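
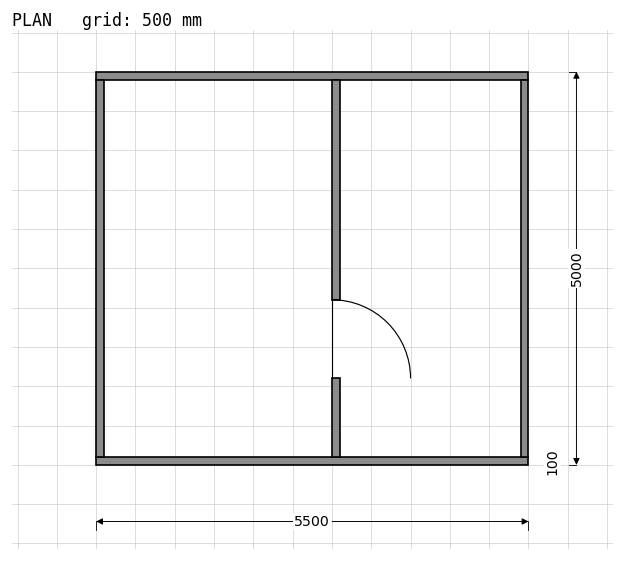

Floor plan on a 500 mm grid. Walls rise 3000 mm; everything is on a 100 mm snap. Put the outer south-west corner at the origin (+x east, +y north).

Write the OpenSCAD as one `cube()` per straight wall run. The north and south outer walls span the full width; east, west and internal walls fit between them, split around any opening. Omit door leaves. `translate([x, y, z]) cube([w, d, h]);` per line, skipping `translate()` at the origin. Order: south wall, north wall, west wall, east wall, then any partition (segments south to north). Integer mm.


cube([5500, 100, 3000]);
translate([0, 4900, 0]) cube([5500, 100, 3000]);
translate([0, 100, 0]) cube([100, 4800, 3000]);
translate([5400, 100, 0]) cube([100, 4800, 3000]);
translate([3000, 100, 0]) cube([100, 1000, 3000]);
translate([3000, 2100, 0]) cube([100, 2800, 3000]);


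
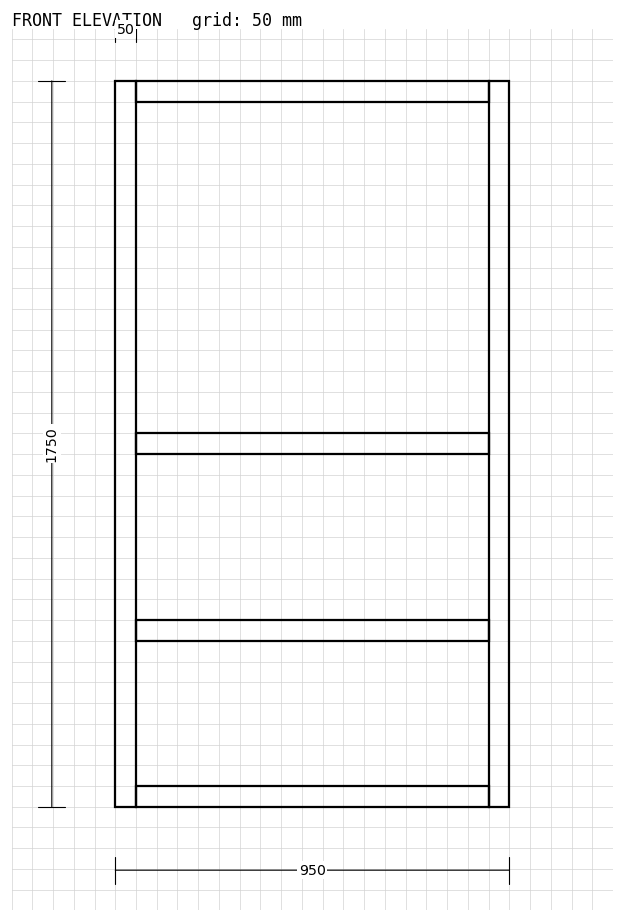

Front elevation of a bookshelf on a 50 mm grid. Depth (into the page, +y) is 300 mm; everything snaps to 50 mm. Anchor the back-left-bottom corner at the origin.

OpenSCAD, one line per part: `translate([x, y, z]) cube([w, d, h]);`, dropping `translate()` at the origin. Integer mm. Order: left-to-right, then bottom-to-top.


cube([50, 300, 1750]);
translate([50, 0, 0]) cube([850, 300, 50]);
translate([50, 0, 400]) cube([850, 300, 50]);
translate([50, 0, 850]) cube([850, 300, 50]);
translate([50, 0, 1700]) cube([850, 300, 50]);
translate([900, 0, 0]) cube([50, 300, 1750]);


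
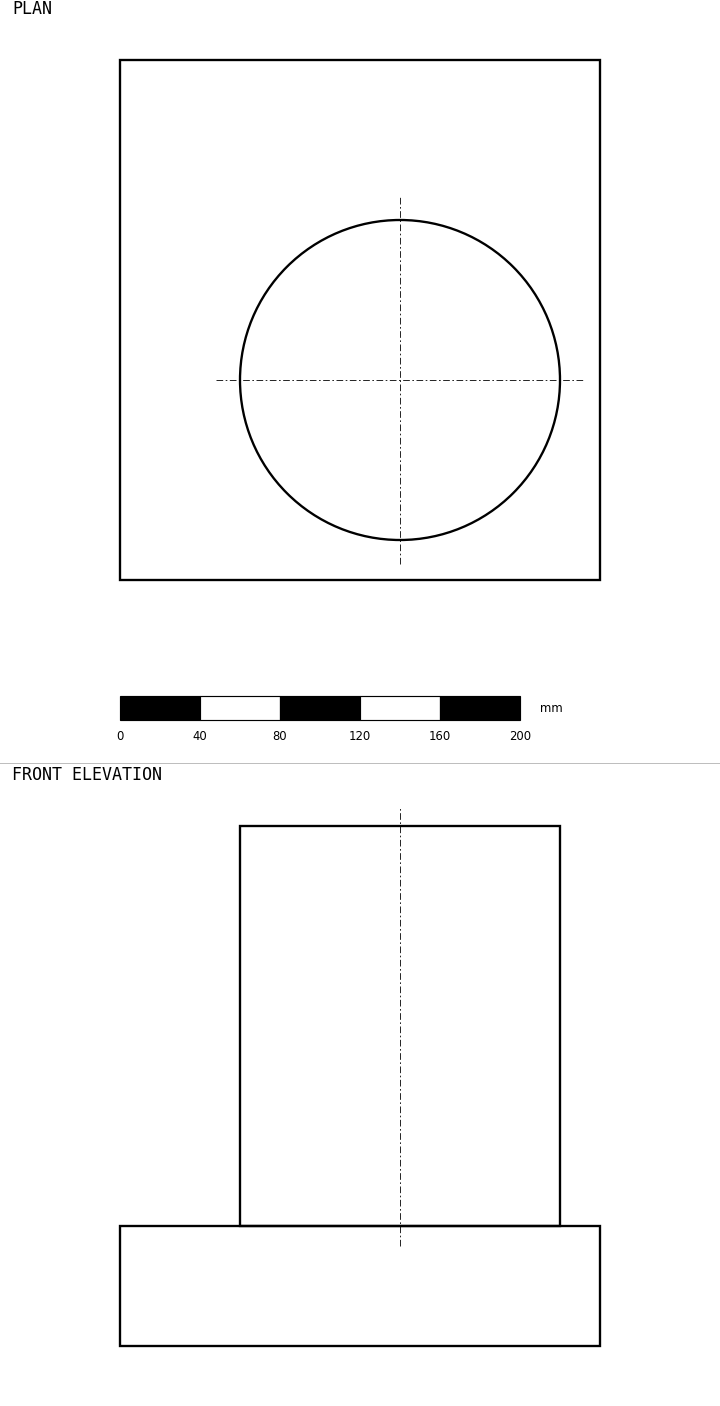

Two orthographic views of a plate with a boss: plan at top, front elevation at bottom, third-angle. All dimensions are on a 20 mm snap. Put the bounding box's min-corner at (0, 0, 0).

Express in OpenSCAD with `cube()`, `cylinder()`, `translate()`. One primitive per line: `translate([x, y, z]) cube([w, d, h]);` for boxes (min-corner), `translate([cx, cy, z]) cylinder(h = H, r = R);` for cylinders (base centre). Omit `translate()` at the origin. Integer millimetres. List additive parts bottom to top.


cube([240, 260, 60]);
translate([140, 100, 60]) cylinder(h = 200, r = 80);


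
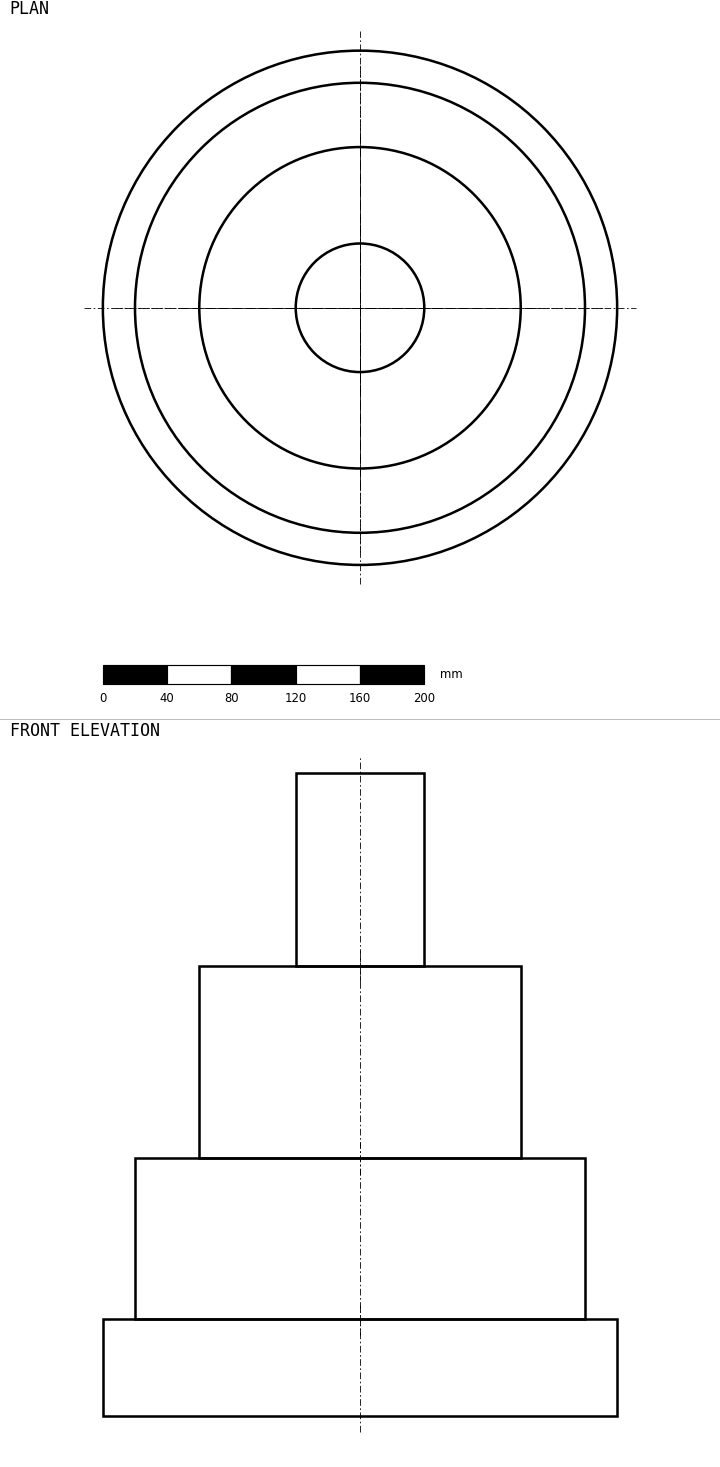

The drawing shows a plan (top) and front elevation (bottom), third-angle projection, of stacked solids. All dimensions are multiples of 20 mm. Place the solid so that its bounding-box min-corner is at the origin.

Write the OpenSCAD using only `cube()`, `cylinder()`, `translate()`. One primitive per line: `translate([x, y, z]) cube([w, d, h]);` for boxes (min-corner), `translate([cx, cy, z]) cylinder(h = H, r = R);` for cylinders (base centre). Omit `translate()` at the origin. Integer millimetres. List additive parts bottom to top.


translate([160, 160, 0]) cylinder(h = 60, r = 160);
translate([160, 160, 60]) cylinder(h = 100, r = 140);
translate([160, 160, 160]) cylinder(h = 120, r = 100);
translate([160, 160, 280]) cylinder(h = 120, r = 40);


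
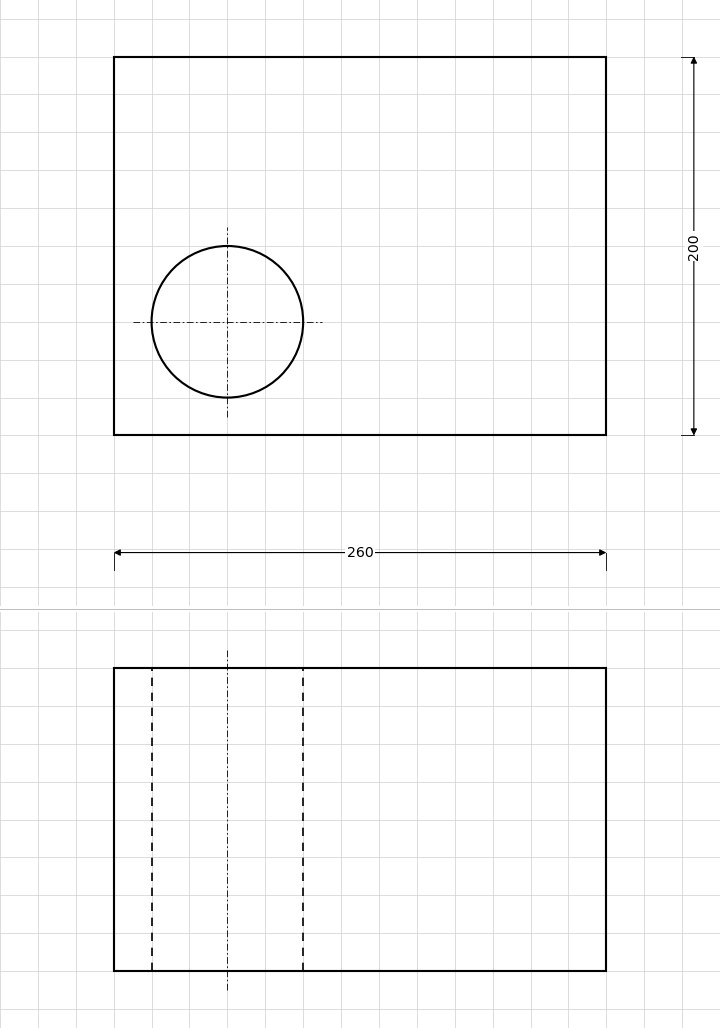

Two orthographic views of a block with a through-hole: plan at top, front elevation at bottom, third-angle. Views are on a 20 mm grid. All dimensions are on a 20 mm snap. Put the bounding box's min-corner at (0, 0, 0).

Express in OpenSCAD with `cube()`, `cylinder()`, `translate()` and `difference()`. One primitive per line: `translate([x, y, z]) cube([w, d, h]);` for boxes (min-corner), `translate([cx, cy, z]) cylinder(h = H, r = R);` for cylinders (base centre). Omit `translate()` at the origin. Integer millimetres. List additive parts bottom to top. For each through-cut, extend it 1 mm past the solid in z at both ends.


difference() {
  cube([260, 200, 160]);
  translate([60, 60, -1]) cylinder(h = 162, r = 40);
}


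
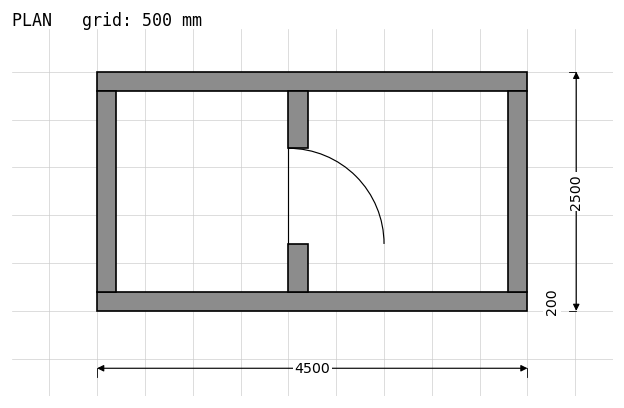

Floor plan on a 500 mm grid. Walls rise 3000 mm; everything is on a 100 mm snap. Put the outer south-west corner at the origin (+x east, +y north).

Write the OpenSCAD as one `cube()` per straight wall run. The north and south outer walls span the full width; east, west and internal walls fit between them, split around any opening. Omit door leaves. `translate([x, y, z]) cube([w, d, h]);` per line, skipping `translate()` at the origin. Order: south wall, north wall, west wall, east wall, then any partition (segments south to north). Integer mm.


cube([4500, 200, 3000]);
translate([0, 2300, 0]) cube([4500, 200, 3000]);
translate([0, 200, 0]) cube([200, 2100, 3000]);
translate([4300, 200, 0]) cube([200, 2100, 3000]);
translate([2000, 200, 0]) cube([200, 500, 3000]);
translate([2000, 1700, 0]) cube([200, 600, 3000]);


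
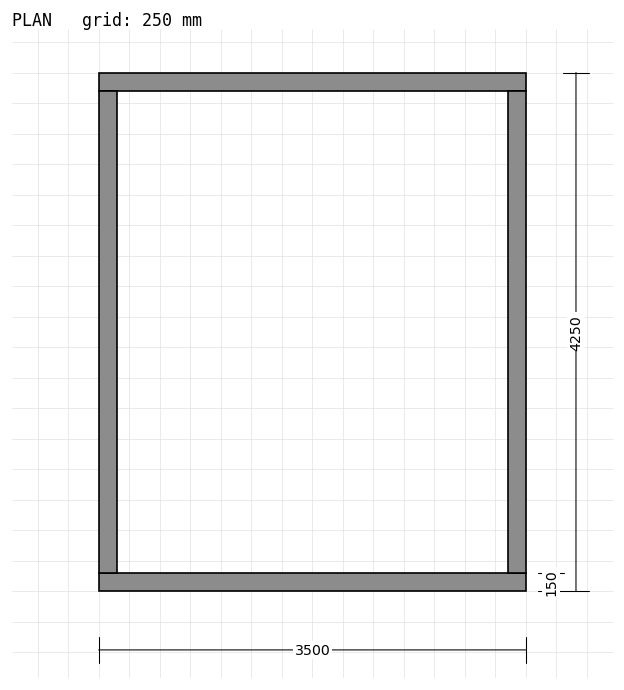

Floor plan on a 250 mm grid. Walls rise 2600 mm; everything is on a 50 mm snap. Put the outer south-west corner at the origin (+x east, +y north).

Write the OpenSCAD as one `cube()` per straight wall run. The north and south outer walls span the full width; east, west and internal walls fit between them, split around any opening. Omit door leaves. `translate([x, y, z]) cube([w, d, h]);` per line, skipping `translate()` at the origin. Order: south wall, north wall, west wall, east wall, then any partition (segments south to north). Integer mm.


cube([3500, 150, 2600]);
translate([0, 4100, 0]) cube([3500, 150, 2600]);
translate([0, 150, 0]) cube([150, 3950, 2600]);
translate([3350, 150, 0]) cube([150, 3950, 2600]);


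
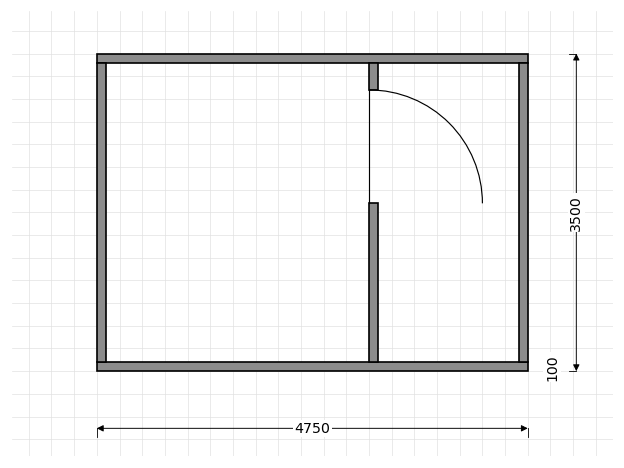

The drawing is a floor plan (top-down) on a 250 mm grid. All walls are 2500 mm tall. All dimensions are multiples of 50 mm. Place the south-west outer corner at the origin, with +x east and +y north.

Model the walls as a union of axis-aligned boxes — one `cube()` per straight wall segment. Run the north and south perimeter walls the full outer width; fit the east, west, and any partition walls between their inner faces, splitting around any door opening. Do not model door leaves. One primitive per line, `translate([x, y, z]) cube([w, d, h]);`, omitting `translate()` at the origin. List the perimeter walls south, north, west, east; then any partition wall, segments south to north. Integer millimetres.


cube([4750, 100, 2500]);
translate([0, 3400, 0]) cube([4750, 100, 2500]);
translate([0, 100, 0]) cube([100, 3300, 2500]);
translate([4650, 100, 0]) cube([100, 3300, 2500]);
translate([3000, 100, 0]) cube([100, 1750, 2500]);
translate([3000, 3100, 0]) cube([100, 300, 2500]);


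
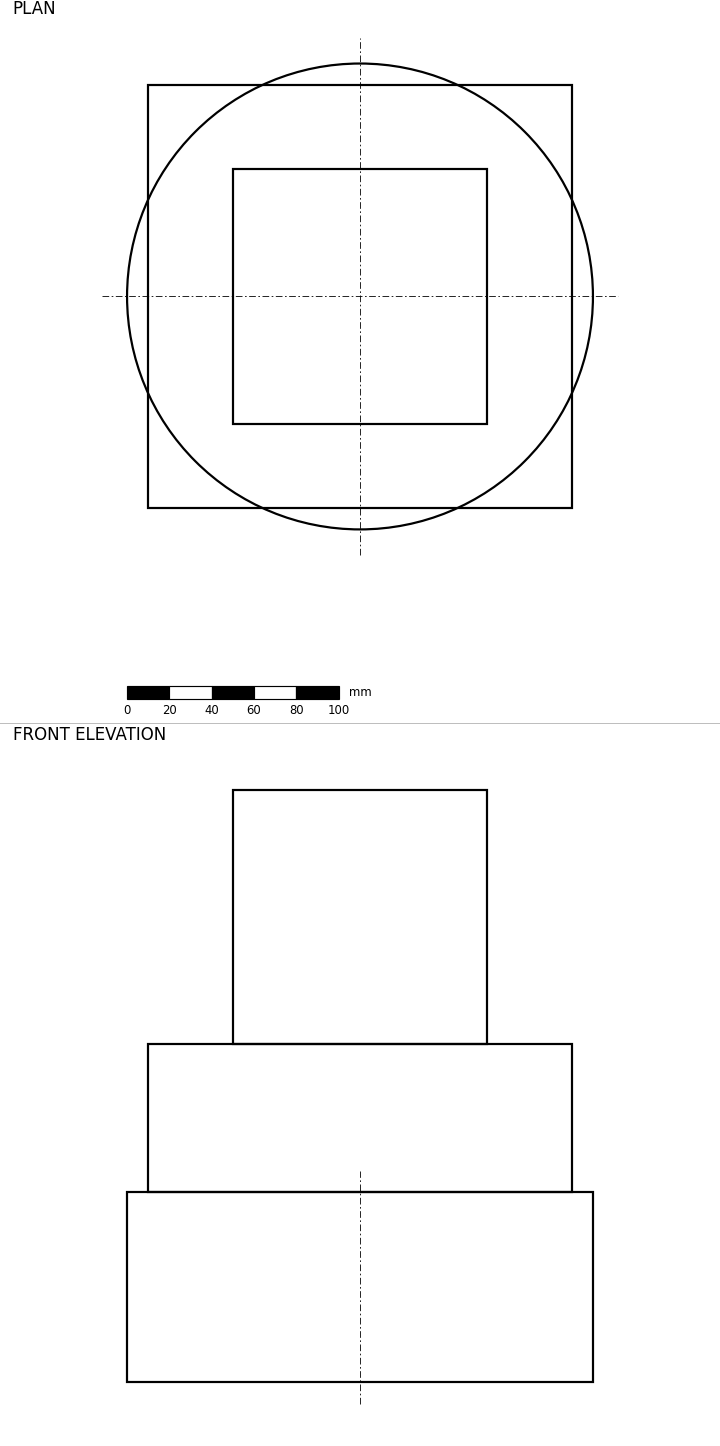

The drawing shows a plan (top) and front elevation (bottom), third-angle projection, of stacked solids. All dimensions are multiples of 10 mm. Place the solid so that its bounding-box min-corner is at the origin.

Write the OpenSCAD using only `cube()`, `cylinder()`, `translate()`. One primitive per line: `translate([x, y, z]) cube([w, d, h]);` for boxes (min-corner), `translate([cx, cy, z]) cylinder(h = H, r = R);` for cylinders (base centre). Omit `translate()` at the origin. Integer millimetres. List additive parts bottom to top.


translate([110, 110, 0]) cylinder(h = 90, r = 110);
translate([10, 10, 90]) cube([200, 200, 70]);
translate([50, 50, 160]) cube([120, 120, 120]);


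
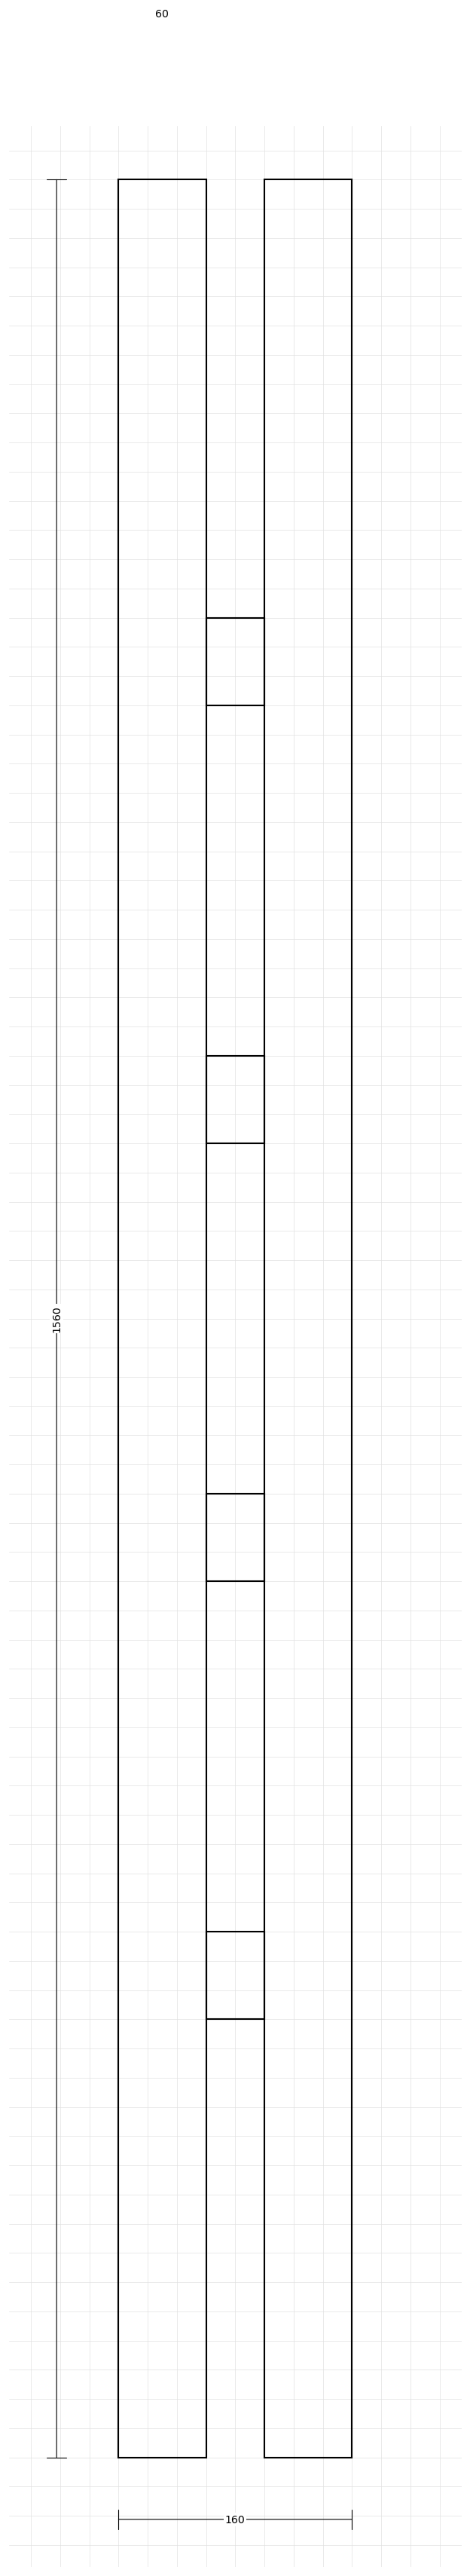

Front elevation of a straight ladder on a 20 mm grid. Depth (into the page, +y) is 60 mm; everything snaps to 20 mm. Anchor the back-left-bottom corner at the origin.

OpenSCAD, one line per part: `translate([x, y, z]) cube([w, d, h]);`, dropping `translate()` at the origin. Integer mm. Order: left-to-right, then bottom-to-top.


cube([60, 60, 1560]);
translate([60, 0, 300]) cube([40, 60, 60]);
translate([60, 0, 600]) cube([40, 60, 60]);
translate([60, 0, 900]) cube([40, 60, 60]);
translate([60, 0, 1200]) cube([40, 60, 60]);
translate([100, 0, 0]) cube([60, 60, 1560]);


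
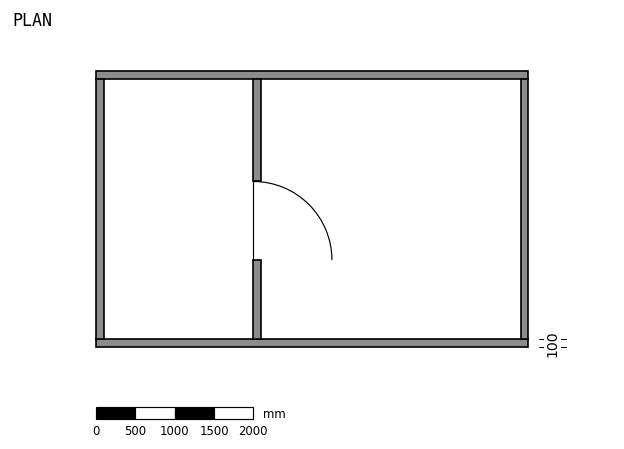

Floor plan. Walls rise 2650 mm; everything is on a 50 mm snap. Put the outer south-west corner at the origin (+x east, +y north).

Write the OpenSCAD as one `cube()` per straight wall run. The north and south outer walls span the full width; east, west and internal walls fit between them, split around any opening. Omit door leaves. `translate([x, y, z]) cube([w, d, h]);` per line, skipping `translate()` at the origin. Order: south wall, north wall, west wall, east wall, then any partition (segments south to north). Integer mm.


cube([5500, 100, 2650]);
translate([0, 3400, 0]) cube([5500, 100, 2650]);
translate([0, 100, 0]) cube([100, 3300, 2650]);
translate([5400, 100, 0]) cube([100, 3300, 2650]);
translate([2000, 100, 0]) cube([100, 1000, 2650]);
translate([2000, 2100, 0]) cube([100, 1300, 2650]);


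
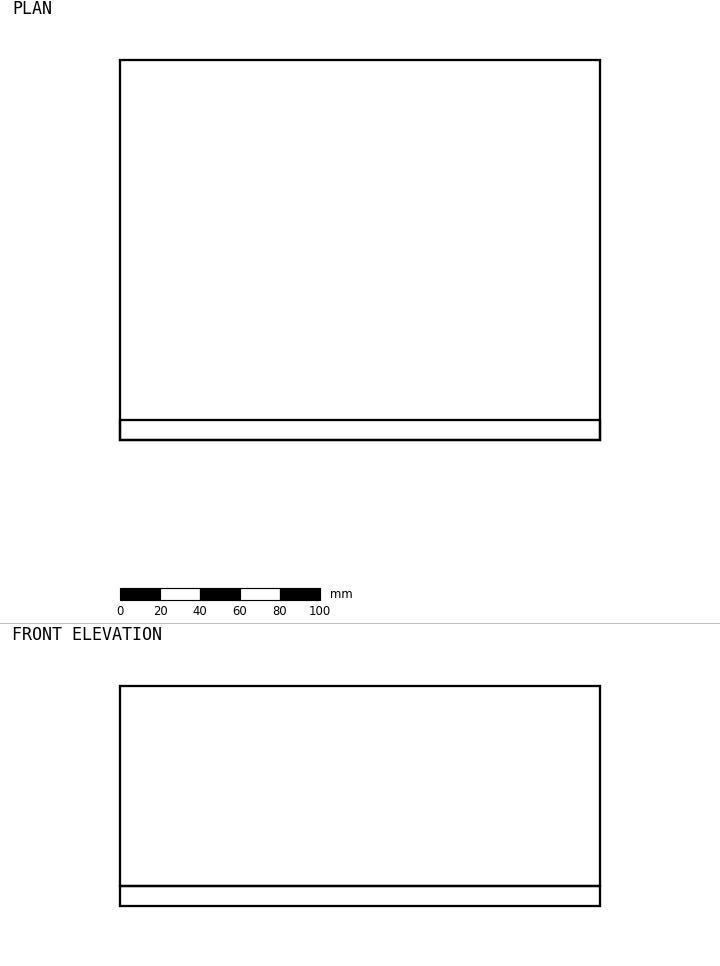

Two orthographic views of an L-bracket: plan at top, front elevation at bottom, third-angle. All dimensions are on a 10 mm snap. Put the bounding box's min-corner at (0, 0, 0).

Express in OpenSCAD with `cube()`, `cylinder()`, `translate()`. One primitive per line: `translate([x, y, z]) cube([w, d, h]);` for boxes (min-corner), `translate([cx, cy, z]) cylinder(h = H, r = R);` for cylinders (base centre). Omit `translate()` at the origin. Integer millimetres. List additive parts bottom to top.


cube([240, 190, 10]);
translate([0, 0, 10]) cube([240, 10, 100]);


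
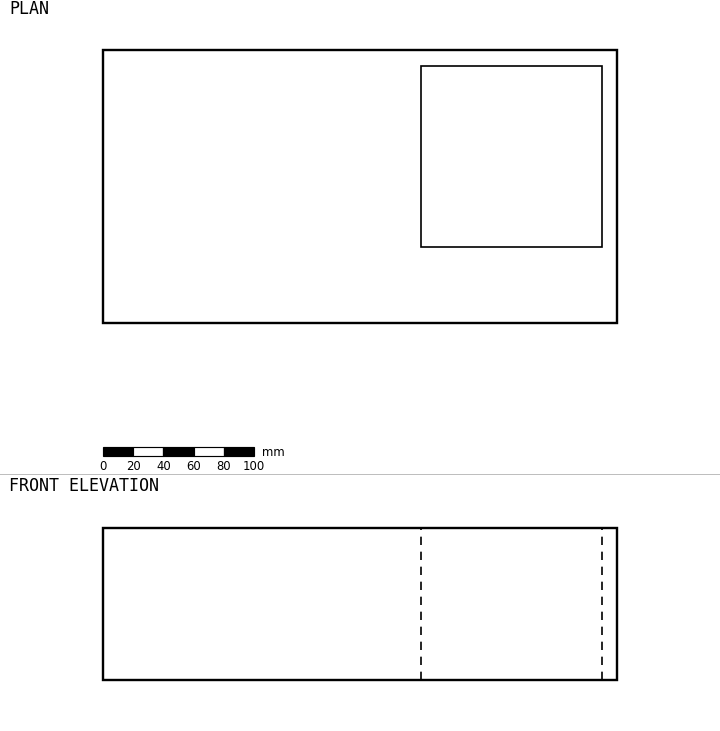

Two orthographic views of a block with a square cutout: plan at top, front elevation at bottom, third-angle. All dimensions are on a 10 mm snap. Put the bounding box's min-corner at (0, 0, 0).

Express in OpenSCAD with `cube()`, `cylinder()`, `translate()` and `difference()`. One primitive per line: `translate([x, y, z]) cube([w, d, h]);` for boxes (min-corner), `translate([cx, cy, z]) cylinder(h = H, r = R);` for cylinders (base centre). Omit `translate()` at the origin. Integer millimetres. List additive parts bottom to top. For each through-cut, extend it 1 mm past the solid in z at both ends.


difference() {
  cube([340, 180, 100]);
  translate([210, 50, -1]) cube([120, 120, 102]);
}


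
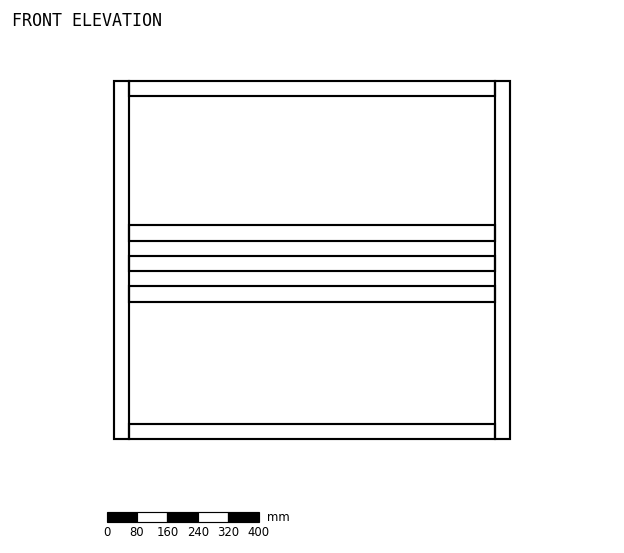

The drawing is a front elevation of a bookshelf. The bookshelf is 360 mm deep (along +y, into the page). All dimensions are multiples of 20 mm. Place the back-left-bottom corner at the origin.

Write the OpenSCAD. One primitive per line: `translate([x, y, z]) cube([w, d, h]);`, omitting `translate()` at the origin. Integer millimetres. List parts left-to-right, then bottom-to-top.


cube([40, 360, 940]);
translate([40, 0, 0]) cube([960, 360, 40]);
translate([40, 0, 360]) cube([960, 360, 40]);
translate([40, 0, 440]) cube([960, 360, 40]);
translate([40, 0, 520]) cube([960, 360, 40]);
translate([40, 0, 900]) cube([960, 360, 40]);
translate([1000, 0, 0]) cube([40, 360, 940]);


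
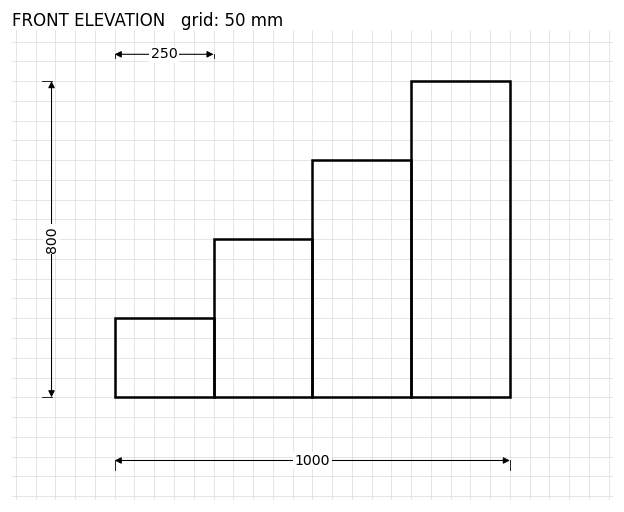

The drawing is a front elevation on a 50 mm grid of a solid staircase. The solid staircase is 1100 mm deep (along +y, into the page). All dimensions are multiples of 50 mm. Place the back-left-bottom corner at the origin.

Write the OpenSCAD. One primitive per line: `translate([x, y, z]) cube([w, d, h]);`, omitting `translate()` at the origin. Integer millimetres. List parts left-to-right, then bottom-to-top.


cube([250, 1100, 200]);
translate([250, 0, 0]) cube([250, 1100, 400]);
translate([500, 0, 0]) cube([250, 1100, 600]);
translate([750, 0, 0]) cube([250, 1100, 800]);


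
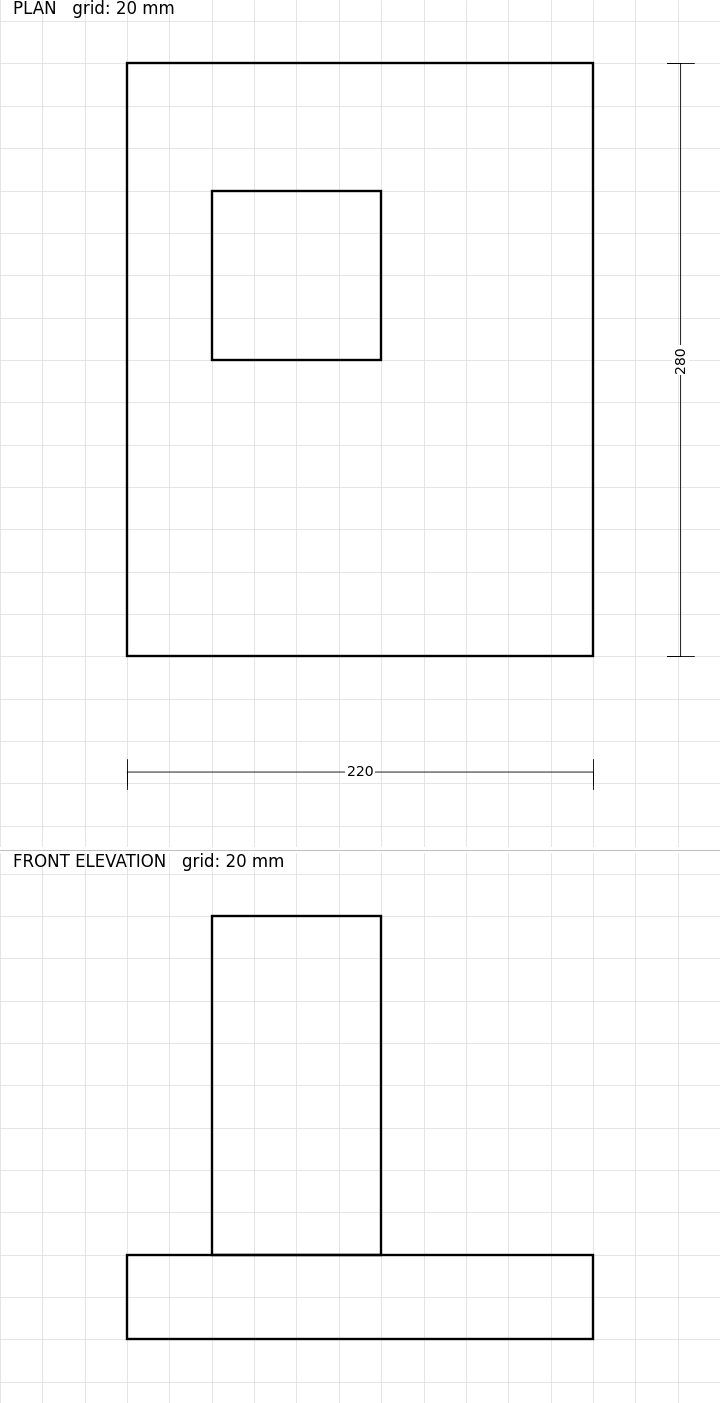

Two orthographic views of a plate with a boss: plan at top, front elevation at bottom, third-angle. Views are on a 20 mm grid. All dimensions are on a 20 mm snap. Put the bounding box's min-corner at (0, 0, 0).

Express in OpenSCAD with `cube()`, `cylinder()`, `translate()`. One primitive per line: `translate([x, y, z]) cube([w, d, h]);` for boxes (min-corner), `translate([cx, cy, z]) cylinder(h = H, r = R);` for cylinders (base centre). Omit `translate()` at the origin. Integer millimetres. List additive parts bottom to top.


cube([220, 280, 40]);
translate([40, 140, 40]) cube([80, 80, 160]);


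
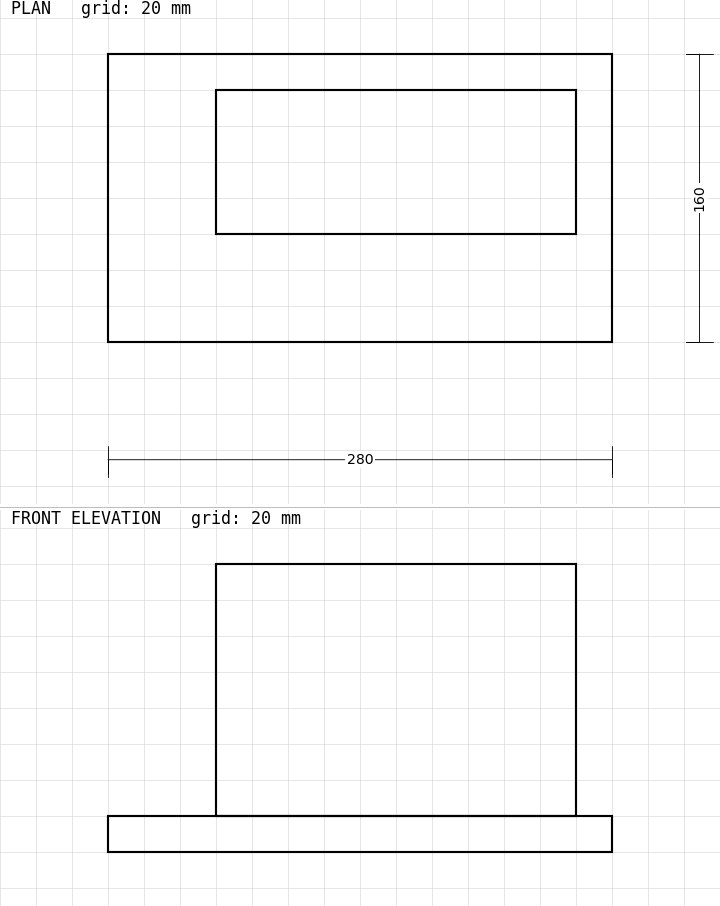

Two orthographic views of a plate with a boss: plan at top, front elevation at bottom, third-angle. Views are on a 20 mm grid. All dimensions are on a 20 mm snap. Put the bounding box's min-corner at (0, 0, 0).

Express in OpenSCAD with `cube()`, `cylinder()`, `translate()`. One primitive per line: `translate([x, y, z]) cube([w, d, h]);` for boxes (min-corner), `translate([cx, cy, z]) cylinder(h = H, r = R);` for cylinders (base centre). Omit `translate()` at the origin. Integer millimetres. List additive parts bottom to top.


cube([280, 160, 20]);
translate([60, 60, 20]) cube([200, 80, 140]);


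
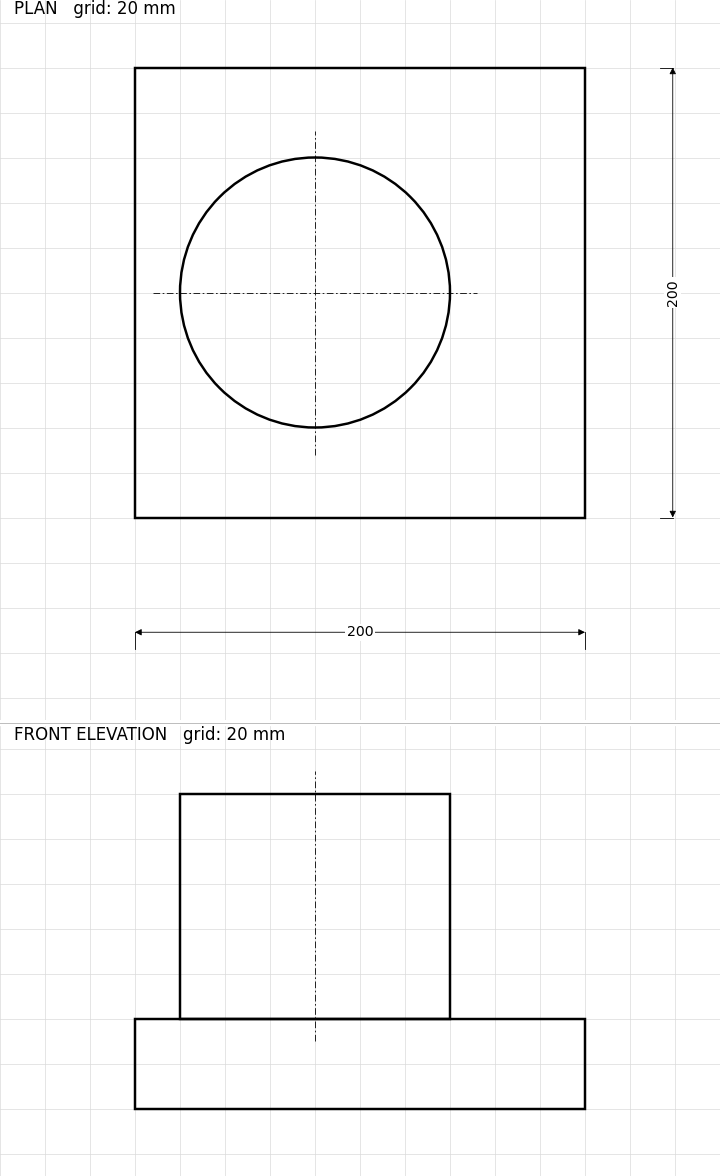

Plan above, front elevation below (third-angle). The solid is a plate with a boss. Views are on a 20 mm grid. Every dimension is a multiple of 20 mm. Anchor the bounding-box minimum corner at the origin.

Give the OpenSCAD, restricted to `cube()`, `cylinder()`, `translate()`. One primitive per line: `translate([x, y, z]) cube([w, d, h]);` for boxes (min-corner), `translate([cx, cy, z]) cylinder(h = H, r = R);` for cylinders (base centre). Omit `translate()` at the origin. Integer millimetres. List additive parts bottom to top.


cube([200, 200, 40]);
translate([80, 100, 40]) cylinder(h = 100, r = 60);


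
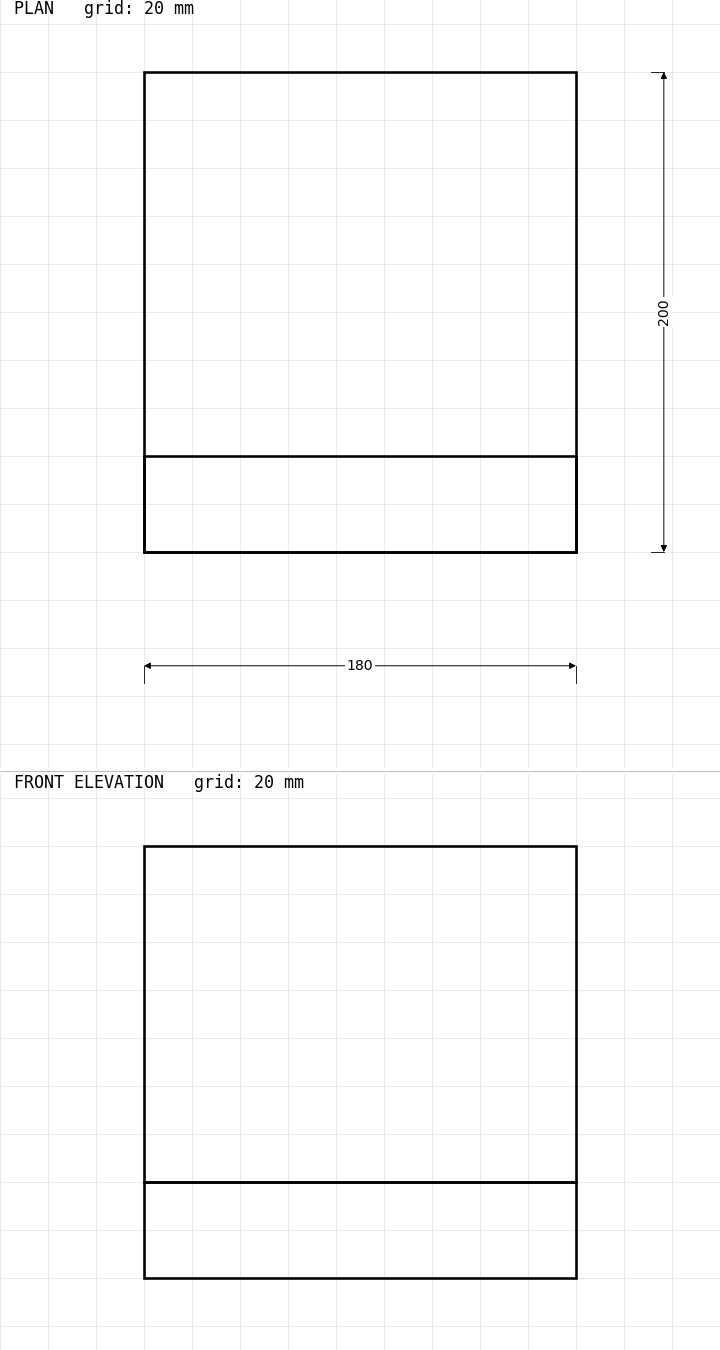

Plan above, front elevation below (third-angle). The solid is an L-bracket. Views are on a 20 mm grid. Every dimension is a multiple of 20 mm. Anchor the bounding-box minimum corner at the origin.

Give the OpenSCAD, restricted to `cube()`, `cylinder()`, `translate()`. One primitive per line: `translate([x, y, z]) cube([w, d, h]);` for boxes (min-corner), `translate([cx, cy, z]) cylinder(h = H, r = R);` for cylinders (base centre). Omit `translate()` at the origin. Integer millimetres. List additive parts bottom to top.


cube([180, 200, 40]);
translate([0, 0, 40]) cube([180, 40, 140]);


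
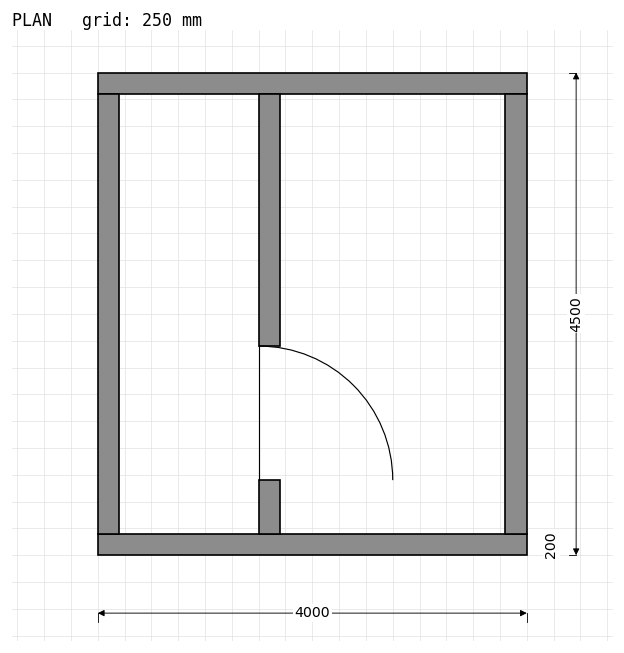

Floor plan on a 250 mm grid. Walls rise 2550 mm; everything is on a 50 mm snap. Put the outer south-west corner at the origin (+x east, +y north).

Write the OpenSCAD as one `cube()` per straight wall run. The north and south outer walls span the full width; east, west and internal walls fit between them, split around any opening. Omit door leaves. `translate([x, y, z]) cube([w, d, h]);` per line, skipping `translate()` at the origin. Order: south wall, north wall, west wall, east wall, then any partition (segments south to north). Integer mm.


cube([4000, 200, 2550]);
translate([0, 4300, 0]) cube([4000, 200, 2550]);
translate([0, 200, 0]) cube([200, 4100, 2550]);
translate([3800, 200, 0]) cube([200, 4100, 2550]);
translate([1500, 200, 0]) cube([200, 500, 2550]);
translate([1500, 1950, 0]) cube([200, 2350, 2550]);


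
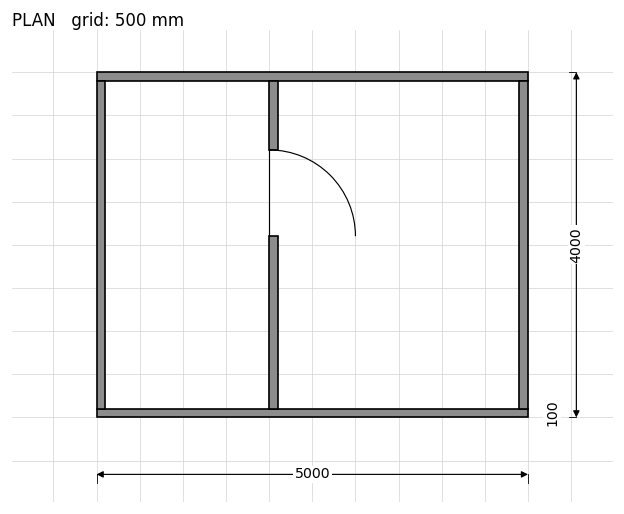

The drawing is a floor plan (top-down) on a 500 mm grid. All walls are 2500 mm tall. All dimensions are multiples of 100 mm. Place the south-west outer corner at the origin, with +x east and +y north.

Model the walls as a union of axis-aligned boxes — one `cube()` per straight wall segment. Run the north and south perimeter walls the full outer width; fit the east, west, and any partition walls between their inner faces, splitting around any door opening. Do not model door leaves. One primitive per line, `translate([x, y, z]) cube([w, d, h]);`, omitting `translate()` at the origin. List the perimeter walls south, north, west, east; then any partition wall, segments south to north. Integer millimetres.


cube([5000, 100, 2500]);
translate([0, 3900, 0]) cube([5000, 100, 2500]);
translate([0, 100, 0]) cube([100, 3800, 2500]);
translate([4900, 100, 0]) cube([100, 3800, 2500]);
translate([2000, 100, 0]) cube([100, 2000, 2500]);
translate([2000, 3100, 0]) cube([100, 800, 2500]);


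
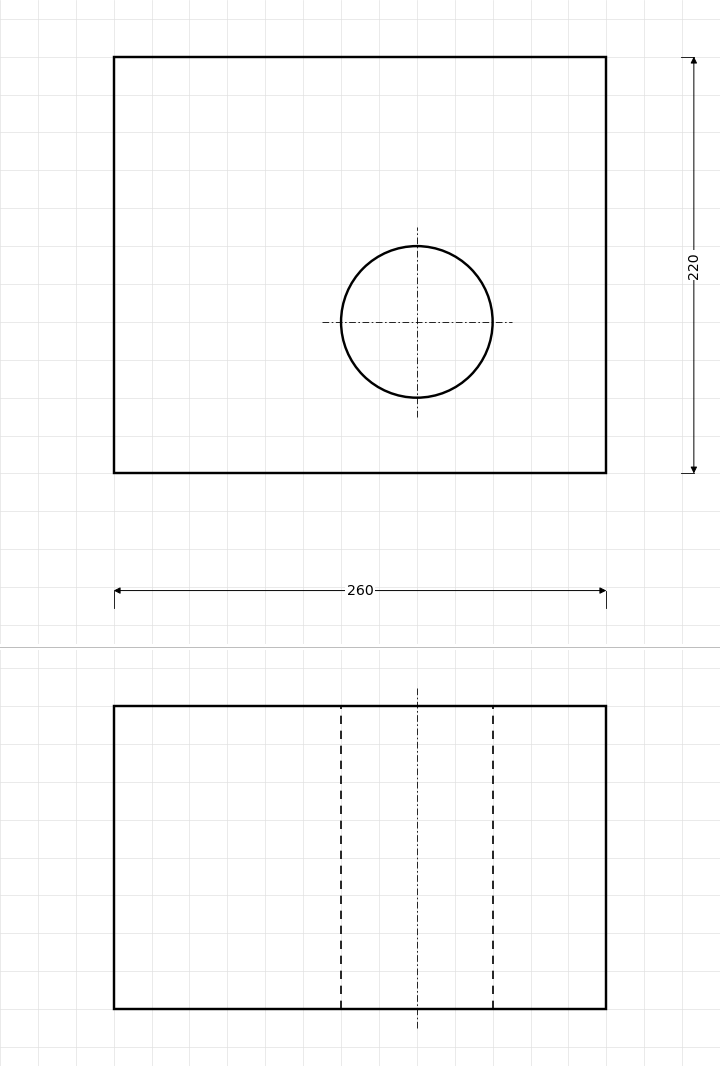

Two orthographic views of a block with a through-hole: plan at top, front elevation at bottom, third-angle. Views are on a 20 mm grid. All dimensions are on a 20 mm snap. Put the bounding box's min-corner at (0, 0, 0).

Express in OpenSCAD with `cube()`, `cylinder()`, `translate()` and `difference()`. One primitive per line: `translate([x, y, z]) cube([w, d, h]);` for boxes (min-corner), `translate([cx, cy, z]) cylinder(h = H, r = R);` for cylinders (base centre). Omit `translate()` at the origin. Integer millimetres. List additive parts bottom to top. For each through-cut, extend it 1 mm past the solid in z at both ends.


difference() {
  cube([260, 220, 160]);
  translate([160, 80, -1]) cylinder(h = 162, r = 40);
}


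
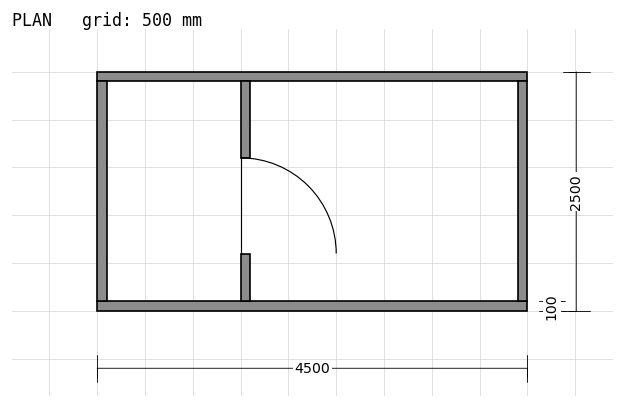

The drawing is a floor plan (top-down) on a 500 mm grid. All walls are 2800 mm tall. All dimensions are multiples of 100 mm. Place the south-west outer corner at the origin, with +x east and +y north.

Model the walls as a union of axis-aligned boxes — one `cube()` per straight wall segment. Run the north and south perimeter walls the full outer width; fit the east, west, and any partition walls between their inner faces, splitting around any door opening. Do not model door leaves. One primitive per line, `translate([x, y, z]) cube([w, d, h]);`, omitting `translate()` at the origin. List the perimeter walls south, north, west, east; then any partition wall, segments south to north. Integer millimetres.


cube([4500, 100, 2800]);
translate([0, 2400, 0]) cube([4500, 100, 2800]);
translate([0, 100, 0]) cube([100, 2300, 2800]);
translate([4400, 100, 0]) cube([100, 2300, 2800]);
translate([1500, 100, 0]) cube([100, 500, 2800]);
translate([1500, 1600, 0]) cube([100, 800, 2800]);


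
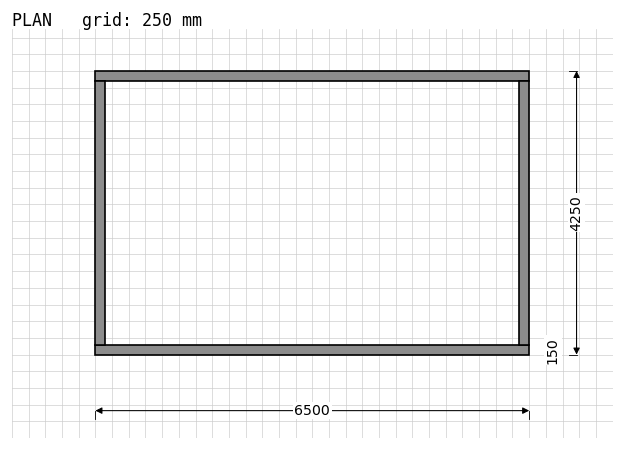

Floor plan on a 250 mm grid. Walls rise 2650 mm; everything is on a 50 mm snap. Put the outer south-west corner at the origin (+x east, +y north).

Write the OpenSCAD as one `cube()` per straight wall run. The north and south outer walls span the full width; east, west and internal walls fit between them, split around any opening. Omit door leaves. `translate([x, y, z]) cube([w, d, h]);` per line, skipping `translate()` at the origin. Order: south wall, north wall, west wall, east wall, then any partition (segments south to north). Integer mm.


cube([6500, 150, 2650]);
translate([0, 4100, 0]) cube([6500, 150, 2650]);
translate([0, 150, 0]) cube([150, 3950, 2650]);
translate([6350, 150, 0]) cube([150, 3950, 2650]);


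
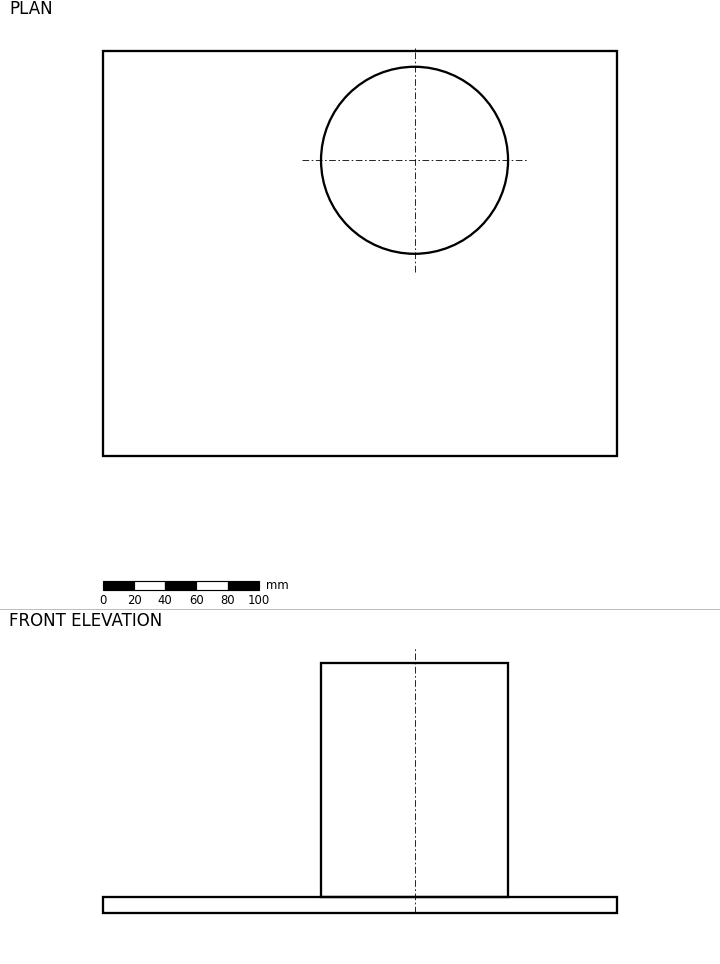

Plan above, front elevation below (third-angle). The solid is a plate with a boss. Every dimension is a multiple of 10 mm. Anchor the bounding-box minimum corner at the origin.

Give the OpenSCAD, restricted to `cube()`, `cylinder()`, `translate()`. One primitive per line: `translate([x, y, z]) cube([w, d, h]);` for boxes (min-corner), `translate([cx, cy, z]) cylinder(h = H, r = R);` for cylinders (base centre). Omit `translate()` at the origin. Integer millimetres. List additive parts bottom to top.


cube([330, 260, 10]);
translate([200, 190, 10]) cylinder(h = 150, r = 60);


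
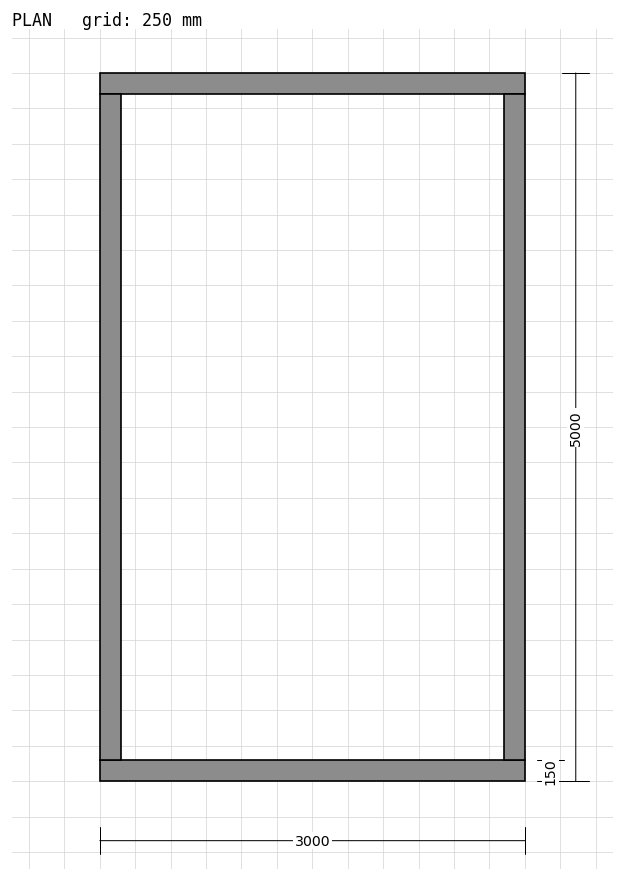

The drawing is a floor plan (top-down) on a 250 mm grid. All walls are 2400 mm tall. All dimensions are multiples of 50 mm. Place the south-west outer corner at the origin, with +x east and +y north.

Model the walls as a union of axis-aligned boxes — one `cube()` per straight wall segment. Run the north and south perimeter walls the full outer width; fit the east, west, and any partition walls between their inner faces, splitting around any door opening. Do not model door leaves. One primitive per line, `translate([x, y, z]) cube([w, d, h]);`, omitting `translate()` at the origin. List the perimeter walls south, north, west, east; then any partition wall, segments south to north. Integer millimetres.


cube([3000, 150, 2400]);
translate([0, 4850, 0]) cube([3000, 150, 2400]);
translate([0, 150, 0]) cube([150, 4700, 2400]);
translate([2850, 150, 0]) cube([150, 4700, 2400]);


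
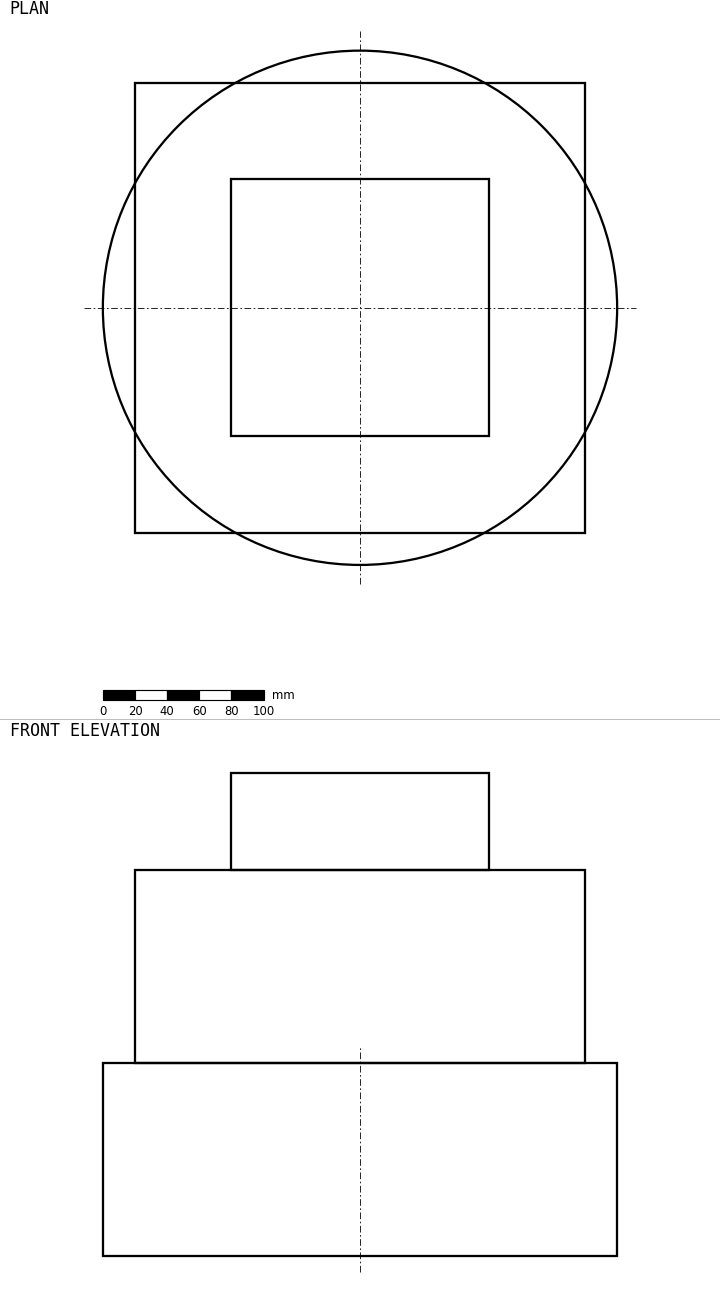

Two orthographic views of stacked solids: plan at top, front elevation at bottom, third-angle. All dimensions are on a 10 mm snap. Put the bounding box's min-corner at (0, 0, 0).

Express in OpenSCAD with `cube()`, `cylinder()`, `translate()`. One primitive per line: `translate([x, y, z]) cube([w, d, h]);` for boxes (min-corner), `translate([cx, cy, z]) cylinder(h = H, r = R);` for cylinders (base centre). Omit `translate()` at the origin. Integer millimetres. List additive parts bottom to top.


translate([160, 160, 0]) cylinder(h = 120, r = 160);
translate([20, 20, 120]) cube([280, 280, 120]);
translate([80, 80, 240]) cube([160, 160, 60]);


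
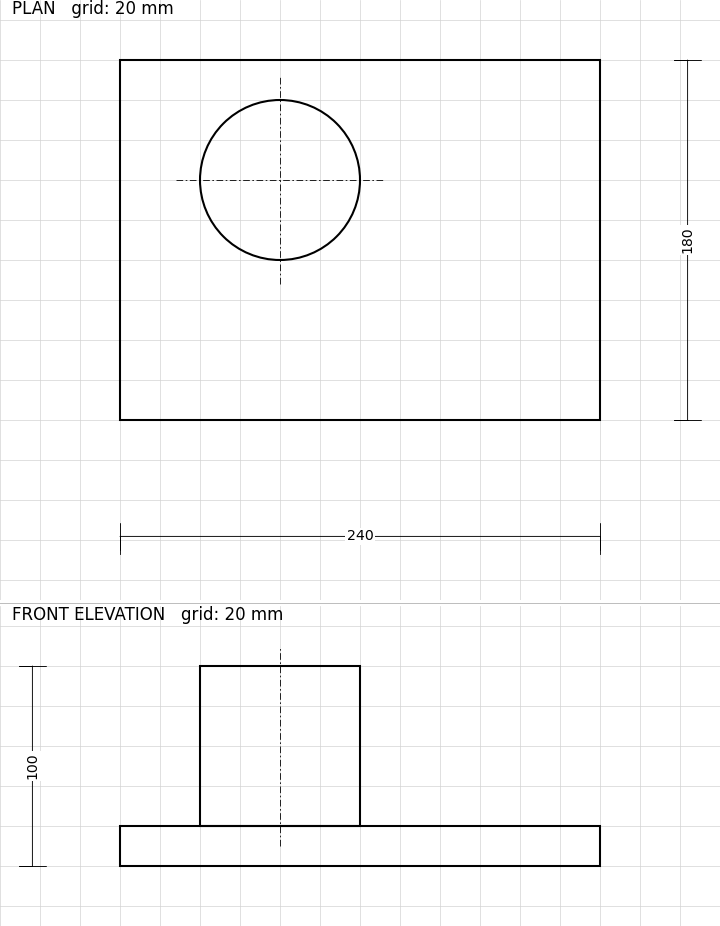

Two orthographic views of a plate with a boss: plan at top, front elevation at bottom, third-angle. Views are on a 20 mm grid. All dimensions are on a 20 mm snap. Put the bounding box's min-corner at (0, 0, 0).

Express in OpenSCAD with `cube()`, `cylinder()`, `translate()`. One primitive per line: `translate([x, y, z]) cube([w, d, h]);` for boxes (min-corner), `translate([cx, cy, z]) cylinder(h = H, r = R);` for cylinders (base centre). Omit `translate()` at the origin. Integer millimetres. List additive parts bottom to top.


cube([240, 180, 20]);
translate([80, 120, 20]) cylinder(h = 80, r = 40);


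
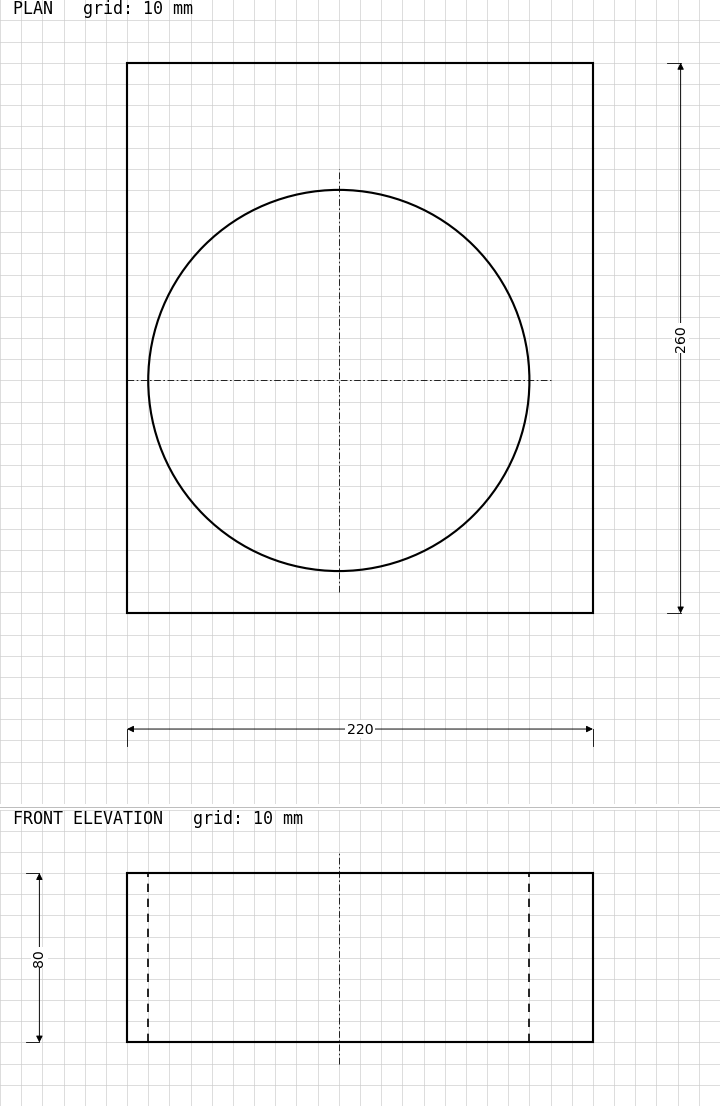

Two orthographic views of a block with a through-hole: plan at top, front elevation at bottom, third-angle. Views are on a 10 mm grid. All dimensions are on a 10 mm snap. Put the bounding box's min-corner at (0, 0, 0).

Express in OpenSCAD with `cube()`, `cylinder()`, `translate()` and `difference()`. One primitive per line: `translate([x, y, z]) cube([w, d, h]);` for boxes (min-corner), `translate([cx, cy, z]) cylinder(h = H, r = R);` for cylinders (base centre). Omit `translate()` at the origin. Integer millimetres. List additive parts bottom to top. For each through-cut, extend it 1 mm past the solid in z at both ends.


difference() {
  cube([220, 260, 80]);
  translate([100, 110, -1]) cylinder(h = 82, r = 90);
}


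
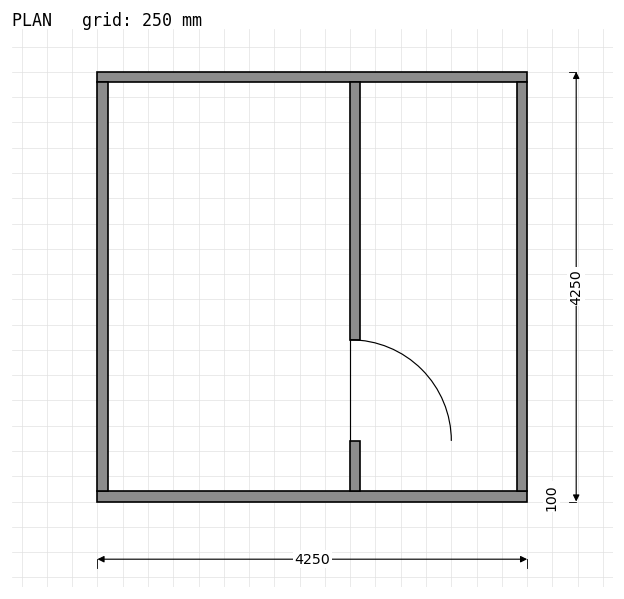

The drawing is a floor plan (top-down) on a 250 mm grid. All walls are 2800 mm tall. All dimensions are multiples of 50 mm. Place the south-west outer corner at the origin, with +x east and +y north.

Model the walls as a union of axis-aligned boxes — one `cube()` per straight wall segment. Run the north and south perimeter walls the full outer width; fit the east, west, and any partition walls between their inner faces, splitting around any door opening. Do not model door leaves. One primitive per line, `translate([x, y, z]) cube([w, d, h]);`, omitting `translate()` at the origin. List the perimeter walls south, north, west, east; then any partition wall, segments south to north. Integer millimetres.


cube([4250, 100, 2800]);
translate([0, 4150, 0]) cube([4250, 100, 2800]);
translate([0, 100, 0]) cube([100, 4050, 2800]);
translate([4150, 100, 0]) cube([100, 4050, 2800]);
translate([2500, 100, 0]) cube([100, 500, 2800]);
translate([2500, 1600, 0]) cube([100, 2550, 2800]);


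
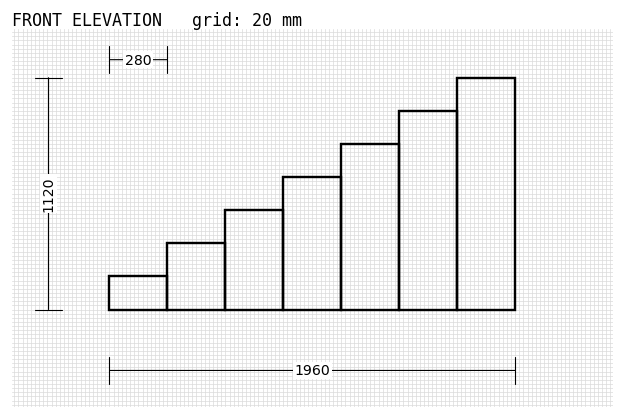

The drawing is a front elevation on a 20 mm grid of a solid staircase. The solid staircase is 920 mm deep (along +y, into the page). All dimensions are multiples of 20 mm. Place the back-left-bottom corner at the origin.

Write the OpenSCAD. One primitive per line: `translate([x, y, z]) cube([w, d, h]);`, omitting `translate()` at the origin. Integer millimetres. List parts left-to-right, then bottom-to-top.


cube([280, 920, 160]);
translate([280, 0, 0]) cube([280, 920, 320]);
translate([560, 0, 0]) cube([280, 920, 480]);
translate([840, 0, 0]) cube([280, 920, 640]);
translate([1120, 0, 0]) cube([280, 920, 800]);
translate([1400, 0, 0]) cube([280, 920, 960]);
translate([1680, 0, 0]) cube([280, 920, 1120]);


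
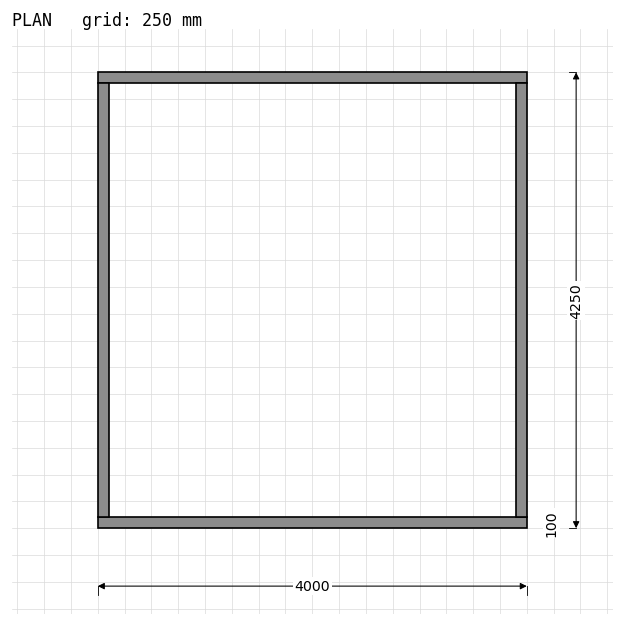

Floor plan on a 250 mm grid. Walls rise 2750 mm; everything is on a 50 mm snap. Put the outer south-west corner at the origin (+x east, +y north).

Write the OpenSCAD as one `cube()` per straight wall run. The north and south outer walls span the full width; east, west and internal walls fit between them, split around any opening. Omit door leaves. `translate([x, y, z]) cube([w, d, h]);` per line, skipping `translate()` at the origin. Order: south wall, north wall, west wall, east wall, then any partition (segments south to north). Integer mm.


cube([4000, 100, 2750]);
translate([0, 4150, 0]) cube([4000, 100, 2750]);
translate([0, 100, 0]) cube([100, 4050, 2750]);
translate([3900, 100, 0]) cube([100, 4050, 2750]);


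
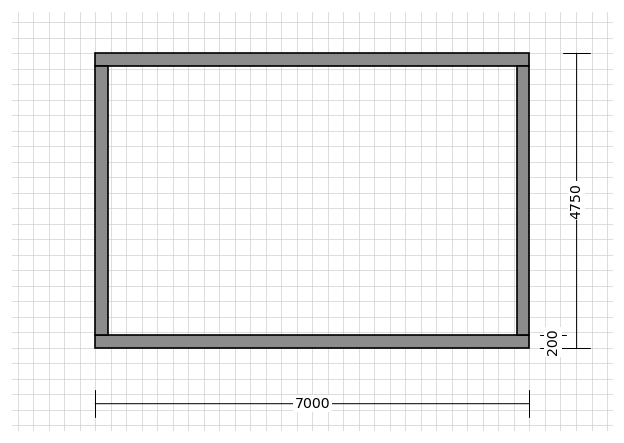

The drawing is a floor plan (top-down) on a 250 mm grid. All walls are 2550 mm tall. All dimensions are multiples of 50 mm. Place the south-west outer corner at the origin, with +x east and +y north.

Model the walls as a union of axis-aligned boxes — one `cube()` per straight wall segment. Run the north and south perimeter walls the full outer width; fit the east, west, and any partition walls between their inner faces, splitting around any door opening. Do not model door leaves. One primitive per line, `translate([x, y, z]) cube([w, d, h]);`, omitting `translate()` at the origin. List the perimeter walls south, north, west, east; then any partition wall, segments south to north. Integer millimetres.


cube([7000, 200, 2550]);
translate([0, 4550, 0]) cube([7000, 200, 2550]);
translate([0, 200, 0]) cube([200, 4350, 2550]);
translate([6800, 200, 0]) cube([200, 4350, 2550]);


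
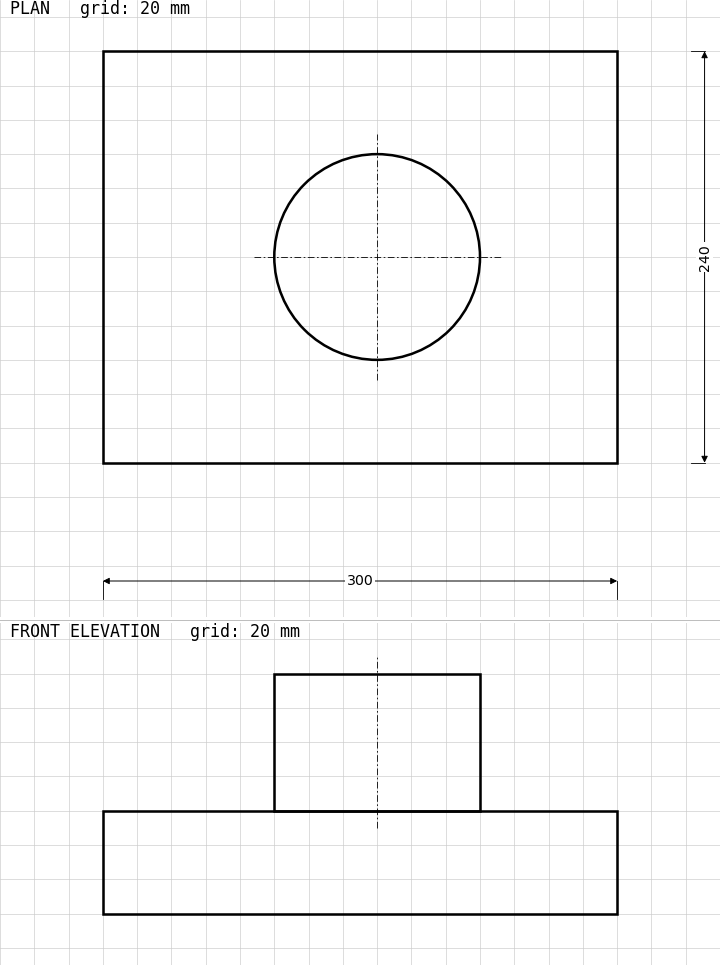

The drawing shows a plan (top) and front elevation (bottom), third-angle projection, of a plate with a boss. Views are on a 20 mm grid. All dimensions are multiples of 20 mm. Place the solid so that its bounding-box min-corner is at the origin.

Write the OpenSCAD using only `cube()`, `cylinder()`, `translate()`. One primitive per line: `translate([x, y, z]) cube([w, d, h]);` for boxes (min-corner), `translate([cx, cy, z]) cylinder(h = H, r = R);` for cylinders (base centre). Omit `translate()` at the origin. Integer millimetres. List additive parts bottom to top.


cube([300, 240, 60]);
translate([160, 120, 60]) cylinder(h = 80, r = 60);


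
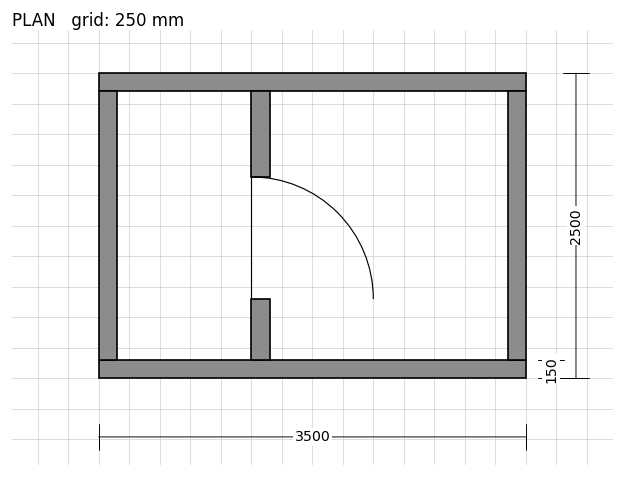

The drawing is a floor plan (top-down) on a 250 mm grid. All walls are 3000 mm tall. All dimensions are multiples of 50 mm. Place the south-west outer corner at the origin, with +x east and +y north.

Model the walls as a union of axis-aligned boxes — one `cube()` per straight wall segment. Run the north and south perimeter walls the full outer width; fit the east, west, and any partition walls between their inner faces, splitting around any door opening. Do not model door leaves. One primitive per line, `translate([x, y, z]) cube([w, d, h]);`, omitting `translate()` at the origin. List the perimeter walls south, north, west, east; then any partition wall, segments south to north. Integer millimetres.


cube([3500, 150, 3000]);
translate([0, 2350, 0]) cube([3500, 150, 3000]);
translate([0, 150, 0]) cube([150, 2200, 3000]);
translate([3350, 150, 0]) cube([150, 2200, 3000]);
translate([1250, 150, 0]) cube([150, 500, 3000]);
translate([1250, 1650, 0]) cube([150, 700, 3000]);


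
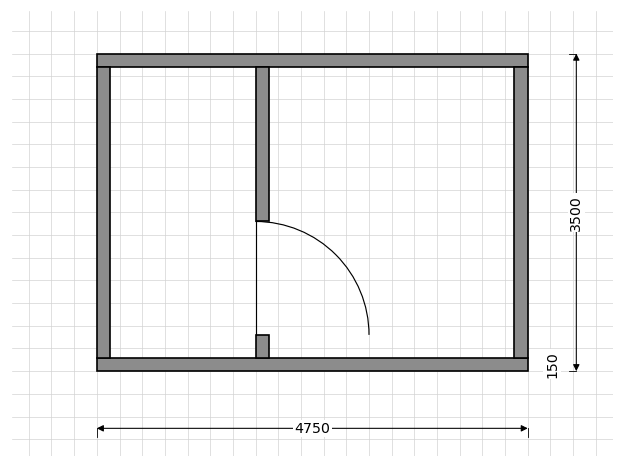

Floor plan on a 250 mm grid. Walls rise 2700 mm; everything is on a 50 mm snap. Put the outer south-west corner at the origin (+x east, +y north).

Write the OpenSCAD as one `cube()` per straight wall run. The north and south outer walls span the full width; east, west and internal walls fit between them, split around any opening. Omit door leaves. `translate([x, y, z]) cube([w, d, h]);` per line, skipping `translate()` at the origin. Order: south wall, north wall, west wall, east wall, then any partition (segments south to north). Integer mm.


cube([4750, 150, 2700]);
translate([0, 3350, 0]) cube([4750, 150, 2700]);
translate([0, 150, 0]) cube([150, 3200, 2700]);
translate([4600, 150, 0]) cube([150, 3200, 2700]);
translate([1750, 150, 0]) cube([150, 250, 2700]);
translate([1750, 1650, 0]) cube([150, 1700, 2700]);


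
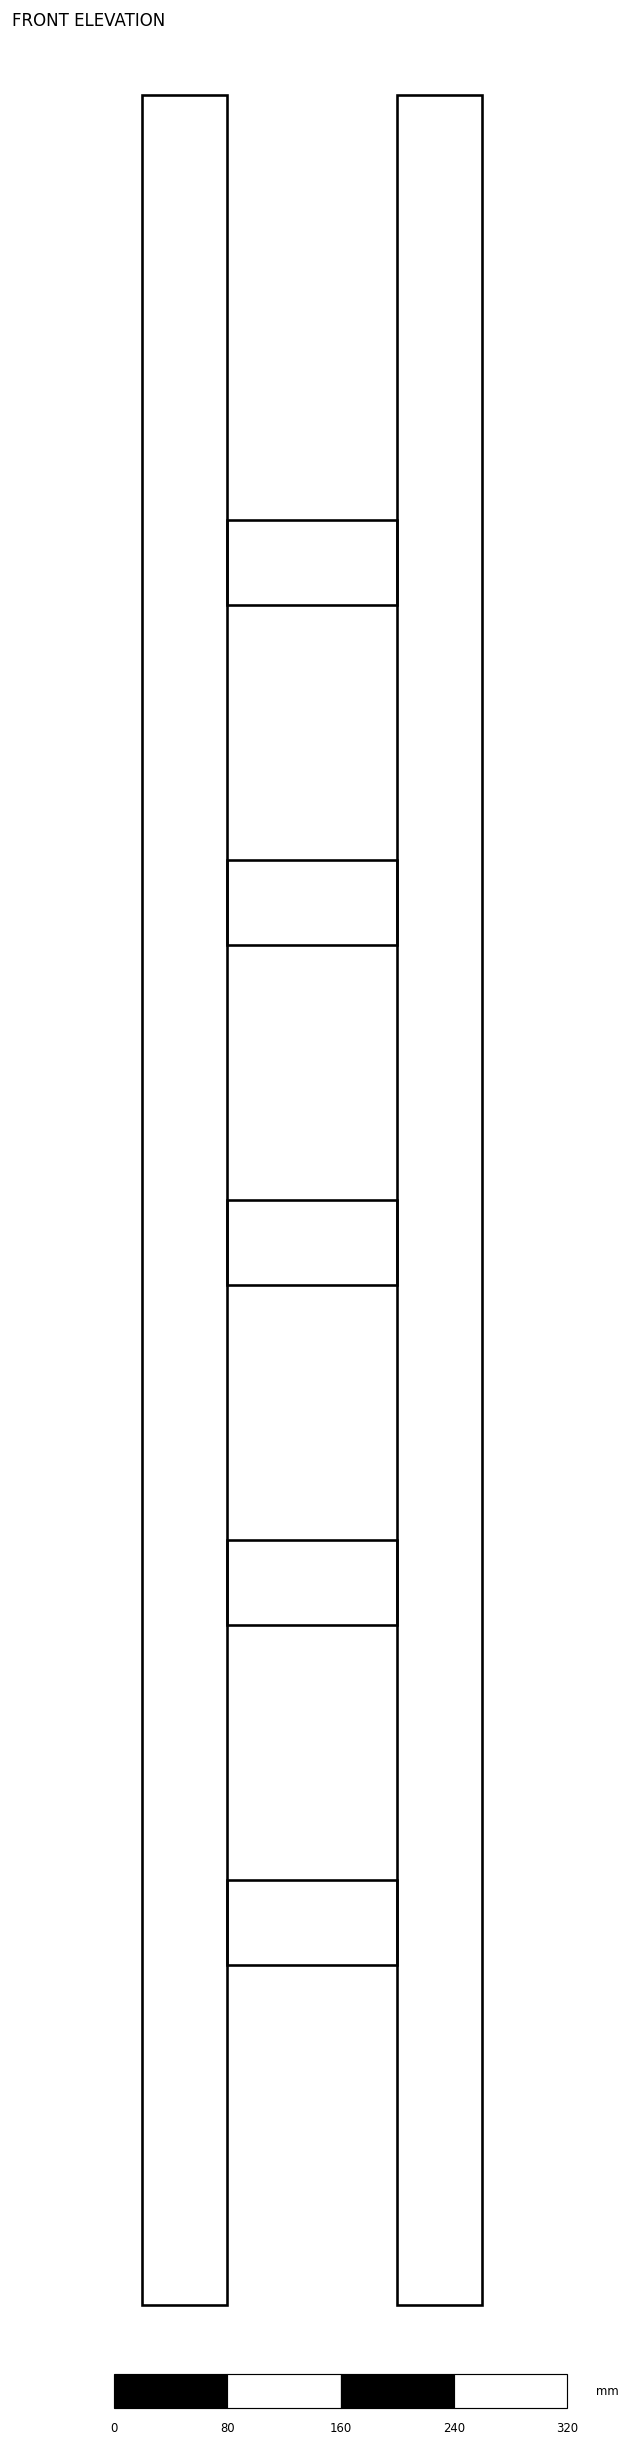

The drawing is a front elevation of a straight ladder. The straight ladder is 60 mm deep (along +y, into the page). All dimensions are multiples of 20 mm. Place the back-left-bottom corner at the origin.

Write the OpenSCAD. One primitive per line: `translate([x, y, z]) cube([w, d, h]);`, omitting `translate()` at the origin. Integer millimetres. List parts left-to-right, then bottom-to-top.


cube([60, 60, 1560]);
translate([60, 0, 240]) cube([120, 60, 60]);
translate([60, 0, 480]) cube([120, 60, 60]);
translate([60, 0, 720]) cube([120, 60, 60]);
translate([60, 0, 960]) cube([120, 60, 60]);
translate([60, 0, 1200]) cube([120, 60, 60]);
translate([180, 0, 0]) cube([60, 60, 1560]);
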